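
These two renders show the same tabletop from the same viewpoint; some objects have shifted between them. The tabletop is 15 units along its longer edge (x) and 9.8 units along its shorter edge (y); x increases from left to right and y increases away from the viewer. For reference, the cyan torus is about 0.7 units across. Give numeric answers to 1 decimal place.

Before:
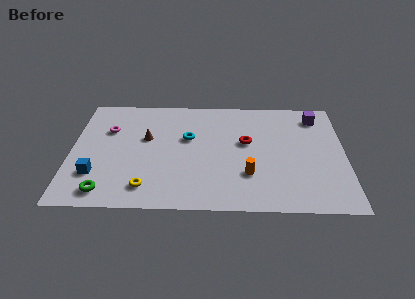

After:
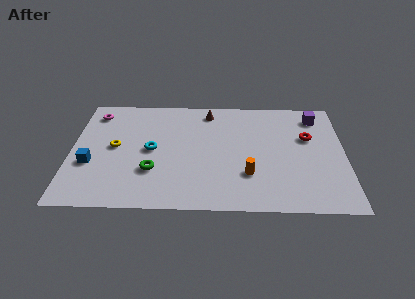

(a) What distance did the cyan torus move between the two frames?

2.3

The cyan torus was near (6.4, 6.0) before and (4.4, 4.9) after, so it travelled √(2.0² + 1.1²) ≈ 2.3 units.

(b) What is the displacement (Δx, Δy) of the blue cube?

(-0.3, 0.9)

The blue cube started near (1.4, 2.7) and ended near (1.1, 3.6).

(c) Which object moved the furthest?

the brown cone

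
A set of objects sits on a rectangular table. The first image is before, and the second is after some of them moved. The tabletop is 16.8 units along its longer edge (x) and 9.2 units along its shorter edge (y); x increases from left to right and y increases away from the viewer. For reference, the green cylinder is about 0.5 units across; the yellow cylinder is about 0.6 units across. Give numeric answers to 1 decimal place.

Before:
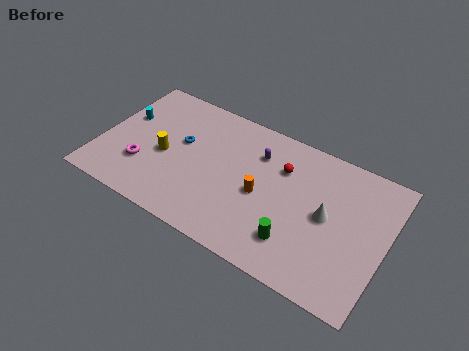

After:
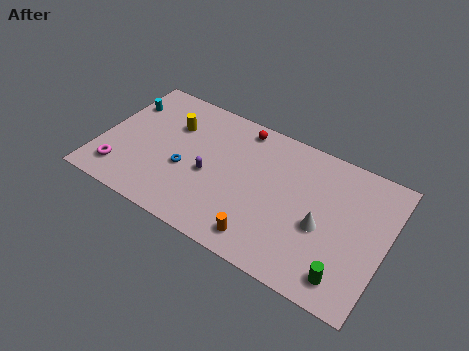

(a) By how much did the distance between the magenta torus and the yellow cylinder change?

+3.5

The distance was about 1.7 in the first image and 5.2 in the second, so they moved 3.5 units further apart.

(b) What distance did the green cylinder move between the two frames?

3.1

The green cylinder moved from about (11.9, 2.2) to (14.9, 1.5), a distance of √(3.0² + 0.7²) ≈ 3.1.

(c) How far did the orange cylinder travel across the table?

2.8

The orange cylinder was near (9.6, 4.2) before and (10.1, 1.4) after, so it travelled √(0.5² + 2.8²) ≈ 2.8 units.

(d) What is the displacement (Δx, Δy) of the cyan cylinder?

(-0.2, 1.0)

From the two frames, the cyan cylinder sits at roughly (1.1, 5.7) before and (0.9, 6.7) after.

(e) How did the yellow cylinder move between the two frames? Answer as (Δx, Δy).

(0.1, 2.3)

The yellow cylinder was at about (3.8, 4.1) and moved to about (3.9, 6.4).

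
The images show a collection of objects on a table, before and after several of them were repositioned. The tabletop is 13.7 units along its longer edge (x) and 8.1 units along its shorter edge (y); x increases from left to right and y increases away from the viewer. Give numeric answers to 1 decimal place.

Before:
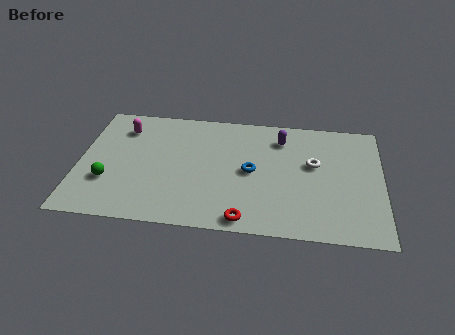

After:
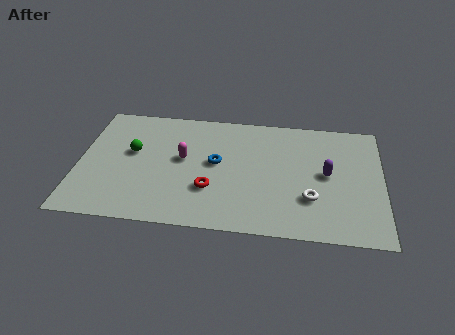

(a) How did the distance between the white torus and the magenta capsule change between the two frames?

-2.7

The distance was about 8.8 in the first image and 6.1 in the second, so they moved 2.7 units closer together.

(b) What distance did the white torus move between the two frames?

2.3

The white torus moved from about (10.6, 4.8) to (10.5, 2.5), a distance of √(0.1² + 2.3²) ≈ 2.3.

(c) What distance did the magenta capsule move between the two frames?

3.3

The magenta capsule was near (1.9, 6.3) before and (4.7, 4.5) after, so it travelled √(2.8² + 1.8²) ≈ 3.3 units.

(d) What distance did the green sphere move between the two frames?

2.3

The green sphere moved from about (1.4, 2.6) to (2.4, 4.7), a distance of √(1.0² + 2.1²) ≈ 2.3.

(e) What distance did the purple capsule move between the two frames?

3.0

The purple capsule moved from about (9.1, 6.4) to (11.2, 4.2), a distance of √(2.1² + 2.2²) ≈ 3.0.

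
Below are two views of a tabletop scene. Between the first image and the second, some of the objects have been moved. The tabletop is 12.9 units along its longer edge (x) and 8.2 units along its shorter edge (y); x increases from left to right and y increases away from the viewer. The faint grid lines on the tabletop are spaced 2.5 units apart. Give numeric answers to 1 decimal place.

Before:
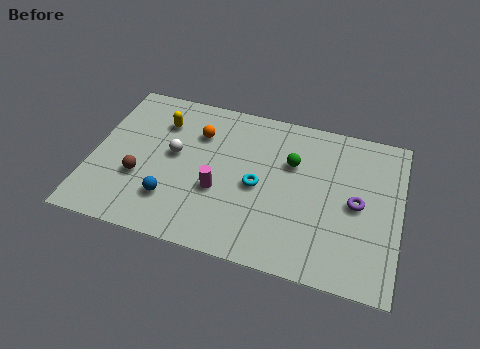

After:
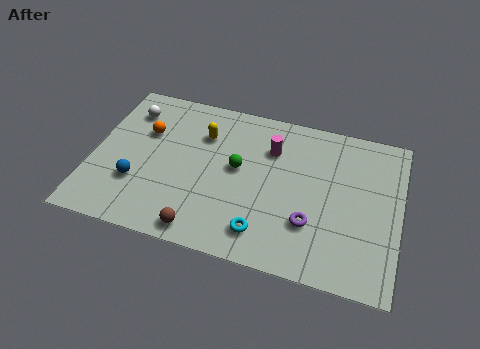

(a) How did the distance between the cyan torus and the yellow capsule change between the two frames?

+0.4

Before: roughly 4.9 units apart; after: 5.3. That's 0.4 units further apart.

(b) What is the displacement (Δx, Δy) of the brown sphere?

(2.8, -2.0)

The brown sphere started near (2.1, 2.9) and ended near (4.9, 0.9).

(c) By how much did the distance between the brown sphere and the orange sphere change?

+1.6

Before: roughly 3.7 units apart; after: 5.3. That's 1.6 units further apart.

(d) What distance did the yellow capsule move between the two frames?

1.8

The yellow capsule was near (2.7, 6.1) before and (4.5, 5.9) after, so it travelled √(1.8² + 0.2²) ≈ 1.8 units.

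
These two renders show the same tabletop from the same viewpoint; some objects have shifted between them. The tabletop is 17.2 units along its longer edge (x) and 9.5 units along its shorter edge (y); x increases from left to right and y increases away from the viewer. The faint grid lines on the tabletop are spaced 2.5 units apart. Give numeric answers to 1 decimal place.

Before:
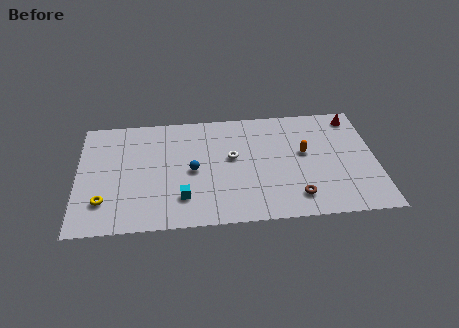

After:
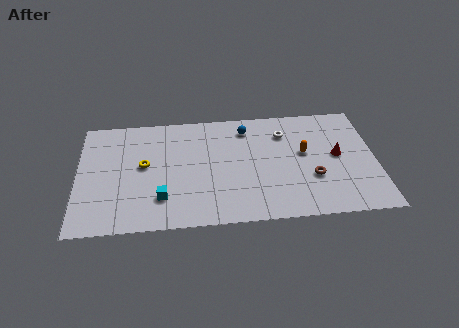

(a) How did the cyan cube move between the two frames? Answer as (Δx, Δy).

(-1.2, 0.1)

The cyan cube started near (6.0, 2.3) and ended near (4.8, 2.4).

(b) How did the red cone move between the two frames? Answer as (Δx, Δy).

(-1.1, -3.2)

The red cone was at about (16.1, 8.2) and moved to about (15.0, 5.0).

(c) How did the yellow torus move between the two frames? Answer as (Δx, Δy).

(2.3, 2.8)

The yellow torus started near (1.5, 2.4) and ended near (3.8, 5.2).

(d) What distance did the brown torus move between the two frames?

1.8

From (12.5, 1.8) to (13.5, 3.3), the brown torus covered √(1.0² + 1.5²) ≈ 1.8 units.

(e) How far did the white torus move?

3.6

The white torus moved from about (8.9, 5.4) to (12.0, 7.2), a distance of √(3.1² + 1.8²) ≈ 3.6.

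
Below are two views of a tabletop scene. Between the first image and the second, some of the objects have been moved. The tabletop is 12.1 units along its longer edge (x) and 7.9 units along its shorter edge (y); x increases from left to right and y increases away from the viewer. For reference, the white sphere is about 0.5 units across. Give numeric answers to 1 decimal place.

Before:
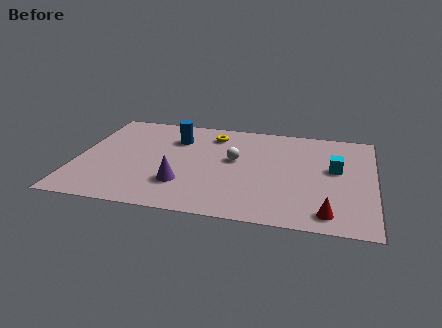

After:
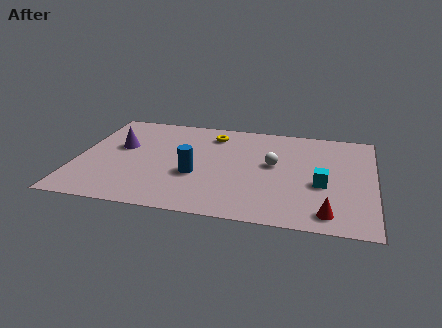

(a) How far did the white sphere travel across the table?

1.6

The white sphere moved from about (6.4, 4.5) to (8.0, 4.4), a distance of √(1.6² + 0.1²) ≈ 1.6.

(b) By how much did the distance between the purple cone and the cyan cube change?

+1.9

The distance was about 6.5 in the first image and 8.4 in the second, so they moved 1.9 units further apart.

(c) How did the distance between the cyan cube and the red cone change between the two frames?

-1.3

The distance was about 3.4 in the first image and 2.1 in the second, so they moved 1.3 units closer together.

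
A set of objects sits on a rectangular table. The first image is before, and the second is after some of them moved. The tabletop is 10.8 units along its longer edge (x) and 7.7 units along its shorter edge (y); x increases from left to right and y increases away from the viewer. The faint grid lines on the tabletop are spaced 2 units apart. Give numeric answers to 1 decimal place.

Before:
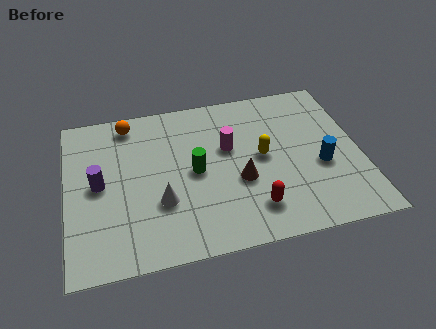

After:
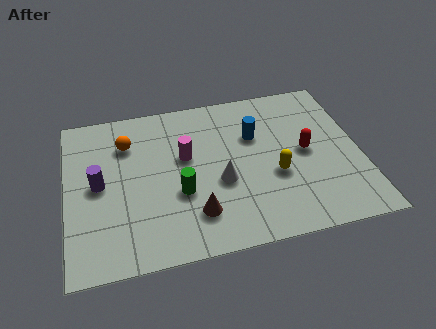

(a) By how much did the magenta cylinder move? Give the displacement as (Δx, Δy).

(-1.6, -0.1)

The magenta cylinder was at about (6.0, 4.7) and moved to about (4.4, 4.6).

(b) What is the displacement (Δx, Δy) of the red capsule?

(2.1, 2.3)

The red capsule was at about (6.7, 1.6) and moved to about (8.8, 3.9).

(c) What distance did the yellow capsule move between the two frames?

1.1

The yellow capsule moved from about (7.2, 4.0) to (7.6, 3.0), a distance of √(0.4² + 1.0²) ≈ 1.1.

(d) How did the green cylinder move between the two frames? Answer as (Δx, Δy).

(-0.6, -0.9)

The green cylinder was at about (4.7, 3.8) and moved to about (4.1, 2.9).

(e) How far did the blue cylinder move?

3.0

From (9.3, 3.1) to (7.0, 5.1), the blue cylinder covered √(2.3² + 2.0²) ≈ 3.0 units.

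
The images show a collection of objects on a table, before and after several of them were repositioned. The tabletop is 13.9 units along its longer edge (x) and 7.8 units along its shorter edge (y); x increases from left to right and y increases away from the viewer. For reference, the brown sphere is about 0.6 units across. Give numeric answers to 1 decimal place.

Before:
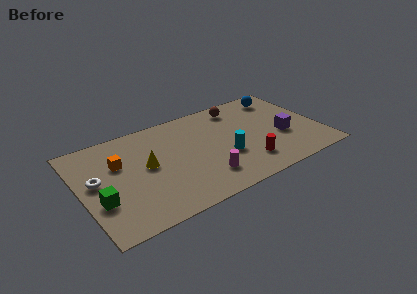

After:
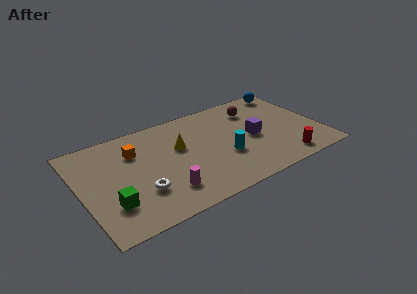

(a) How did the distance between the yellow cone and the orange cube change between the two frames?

+0.9

Before: roughly 1.7 units apart; after: 2.6. That's 0.9 units further apart.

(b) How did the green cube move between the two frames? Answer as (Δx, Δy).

(0.6, -0.5)

The green cube was at about (0.9, 2.7) and moved to about (1.5, 2.2).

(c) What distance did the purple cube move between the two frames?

1.8

From (11.7, 3.1) to (10.0, 3.7), the purple cube covered √(1.7² + 0.6²) ≈ 1.8 units.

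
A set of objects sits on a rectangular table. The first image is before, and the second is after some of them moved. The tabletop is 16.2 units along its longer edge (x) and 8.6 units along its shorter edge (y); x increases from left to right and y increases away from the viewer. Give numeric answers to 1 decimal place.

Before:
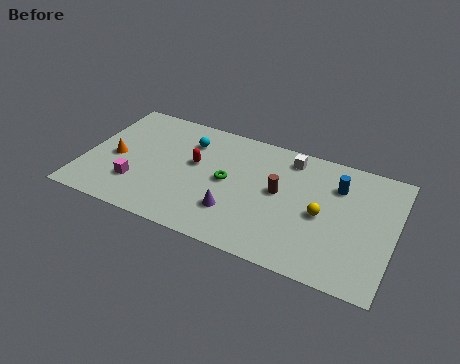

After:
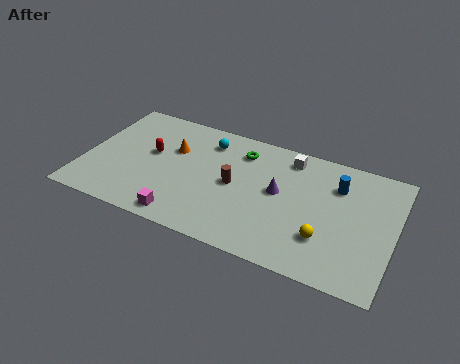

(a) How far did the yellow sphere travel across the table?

1.5

The yellow sphere moved from about (12.5, 4.0) to (12.8, 2.5), a distance of √(0.3² + 1.5²) ≈ 1.5.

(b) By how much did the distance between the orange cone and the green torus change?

-2.2

Before: roughly 5.9 units apart; after: 3.7. That's 2.2 units closer together.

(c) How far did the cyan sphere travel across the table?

1.1

The cyan sphere was near (5.2, 6.5) before and (6.2, 6.9) after, so it travelled √(1.0² + 0.4²) ≈ 1.1 units.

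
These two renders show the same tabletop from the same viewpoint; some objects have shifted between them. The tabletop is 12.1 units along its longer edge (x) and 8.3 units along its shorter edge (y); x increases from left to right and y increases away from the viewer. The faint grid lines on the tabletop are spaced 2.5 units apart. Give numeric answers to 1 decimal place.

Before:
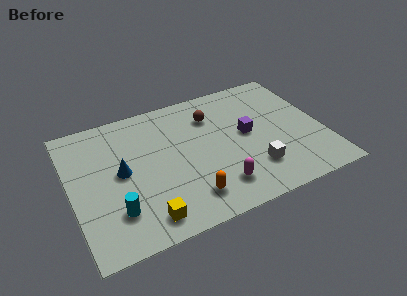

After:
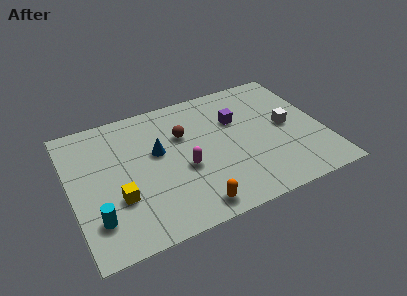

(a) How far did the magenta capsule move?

2.2

The magenta capsule moved from about (6.7, 1.7) to (5.3, 3.4), a distance of √(1.4² + 1.7²) ≈ 2.2.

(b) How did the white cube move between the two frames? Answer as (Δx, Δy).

(1.9, 2.1)

The white cube started near (8.5, 2.1) and ended near (10.4, 4.2).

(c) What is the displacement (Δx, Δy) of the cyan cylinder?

(-0.9, -0.1)

From the two frames, the cyan cylinder sits at roughly (1.9, 2.1) before and (1.0, 2.0) after.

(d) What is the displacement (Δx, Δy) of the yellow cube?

(-1.1, 1.6)

The yellow cube was at about (3.2, 1.2) and moved to about (2.1, 2.8).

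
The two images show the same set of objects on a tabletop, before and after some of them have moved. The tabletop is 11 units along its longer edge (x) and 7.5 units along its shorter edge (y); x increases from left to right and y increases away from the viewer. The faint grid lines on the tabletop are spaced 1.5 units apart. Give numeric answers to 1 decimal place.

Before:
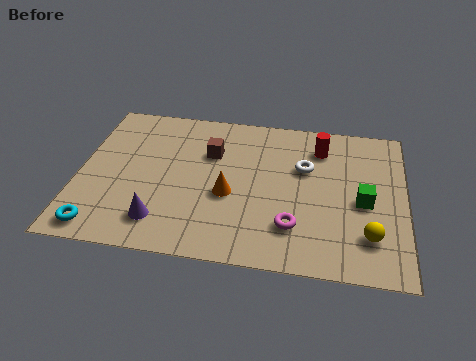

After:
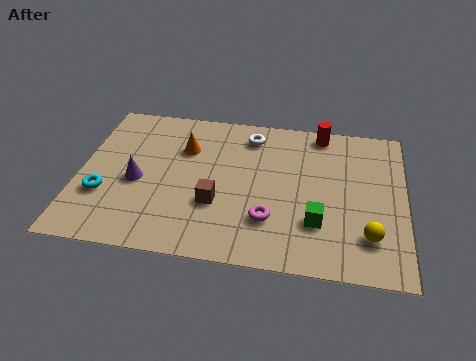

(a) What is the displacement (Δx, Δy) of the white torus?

(-1.9, 1.4)

From the two frames, the white torus sits at roughly (7.6, 4.8) before and (5.7, 6.2) after.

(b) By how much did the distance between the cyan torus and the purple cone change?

-0.7

They were about 2.1 units apart before and 1.4 after — 0.7 units closer together.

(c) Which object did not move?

the yellow sphere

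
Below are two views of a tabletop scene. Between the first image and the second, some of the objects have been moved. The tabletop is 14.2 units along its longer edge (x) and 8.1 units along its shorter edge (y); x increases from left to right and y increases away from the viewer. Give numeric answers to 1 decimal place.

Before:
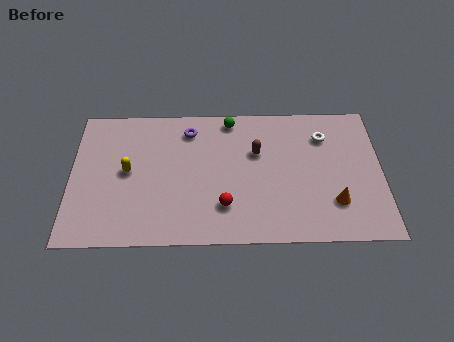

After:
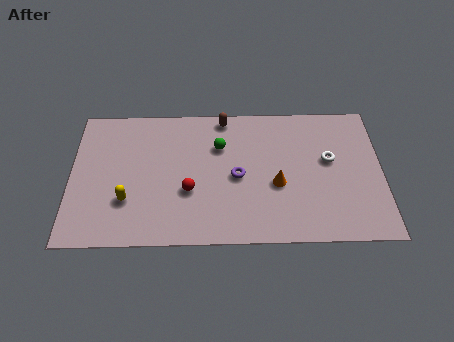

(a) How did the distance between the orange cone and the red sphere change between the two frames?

-1.0

They were about 5.0 units apart before and 4.0 after — 1.0 units closer together.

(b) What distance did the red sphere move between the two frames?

1.8

From (7.0, 2.1) to (5.4, 3.0), the red sphere covered √(1.6² + 0.9²) ≈ 1.8 units.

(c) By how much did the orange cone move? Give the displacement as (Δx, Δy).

(-2.6, 1.1)

From the two frames, the orange cone sits at roughly (12.0, 2.2) before and (9.4, 3.3) after.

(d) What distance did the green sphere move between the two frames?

1.7

The green sphere was near (7.3, 7.2) before and (6.8, 5.6) after, so it travelled √(0.5² + 1.6²) ≈ 1.7 units.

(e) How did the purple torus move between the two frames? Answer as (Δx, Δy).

(2.2, -2.8)

The purple torus was at about (5.4, 6.6) and moved to about (7.6, 3.8).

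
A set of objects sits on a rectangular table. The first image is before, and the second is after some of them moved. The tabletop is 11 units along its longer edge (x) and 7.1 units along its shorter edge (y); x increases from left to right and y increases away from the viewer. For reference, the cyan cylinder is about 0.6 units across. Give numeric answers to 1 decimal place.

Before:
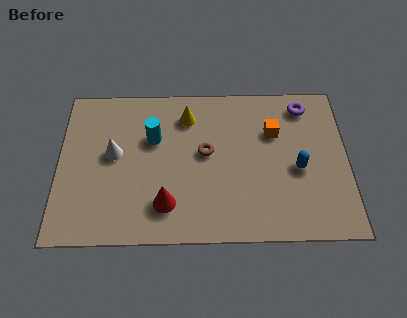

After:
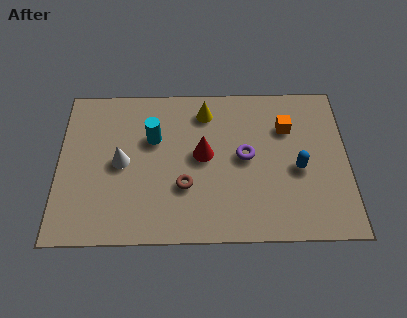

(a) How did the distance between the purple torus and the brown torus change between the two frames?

-1.7

Before: roughly 4.3 units apart; after: 2.6. That's 1.7 units closer together.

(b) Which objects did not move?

the cyan cylinder and the blue capsule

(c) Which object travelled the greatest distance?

the purple torus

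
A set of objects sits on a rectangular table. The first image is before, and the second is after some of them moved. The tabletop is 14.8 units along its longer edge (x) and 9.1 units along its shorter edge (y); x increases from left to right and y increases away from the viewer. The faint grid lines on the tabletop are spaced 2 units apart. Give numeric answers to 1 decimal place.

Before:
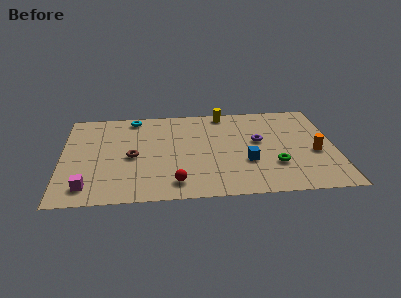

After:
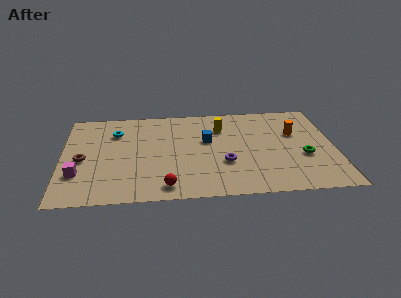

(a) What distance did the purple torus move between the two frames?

2.8

The purple torus was near (10.7, 5.2) before and (8.8, 3.2) after, so it travelled √(1.9² + 2.0²) ≈ 2.8 units.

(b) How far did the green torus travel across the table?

1.7

The green torus moved from about (11.5, 2.8) to (13.1, 3.5), a distance of √(1.6² + 0.7²) ≈ 1.7.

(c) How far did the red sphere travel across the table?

0.6

From (6.1, 1.5) to (5.6, 1.2), the red sphere covered √(0.5² + 0.3²) ≈ 0.6 units.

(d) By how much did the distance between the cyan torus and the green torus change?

+1.4

The distance was about 9.3 in the first image and 10.7 in the second, so they moved 1.4 units further apart.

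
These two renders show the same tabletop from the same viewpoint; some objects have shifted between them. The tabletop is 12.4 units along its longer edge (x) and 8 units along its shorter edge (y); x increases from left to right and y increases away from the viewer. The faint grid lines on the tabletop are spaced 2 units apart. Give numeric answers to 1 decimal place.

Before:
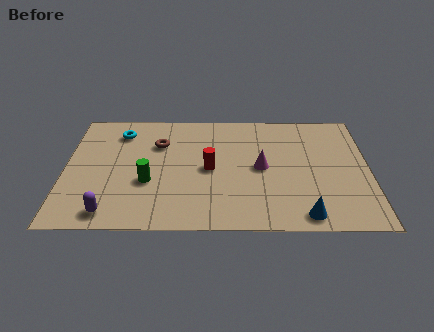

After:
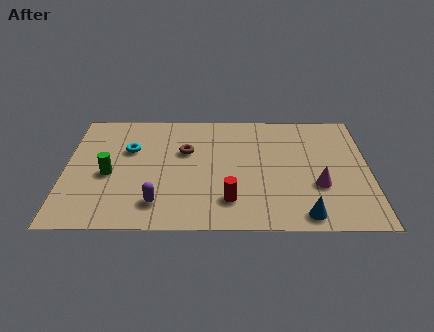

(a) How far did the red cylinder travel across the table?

2.2

The red cylinder was near (5.9, 3.9) before and (6.7, 1.8) after, so it travelled √(0.8² + 2.1²) ≈ 2.2 units.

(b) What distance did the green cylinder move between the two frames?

1.7

The green cylinder was near (3.4, 3.0) before and (1.8, 3.5) after, so it travelled √(1.6² + 0.5²) ≈ 1.7 units.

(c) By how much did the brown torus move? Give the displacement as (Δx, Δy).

(1.1, -0.5)

The brown torus was at about (3.8, 5.6) and moved to about (4.9, 5.1).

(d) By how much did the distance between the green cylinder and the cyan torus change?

-1.7

Before: roughly 3.6 units apart; after: 1.9. That's 1.7 units closer together.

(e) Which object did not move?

the blue cone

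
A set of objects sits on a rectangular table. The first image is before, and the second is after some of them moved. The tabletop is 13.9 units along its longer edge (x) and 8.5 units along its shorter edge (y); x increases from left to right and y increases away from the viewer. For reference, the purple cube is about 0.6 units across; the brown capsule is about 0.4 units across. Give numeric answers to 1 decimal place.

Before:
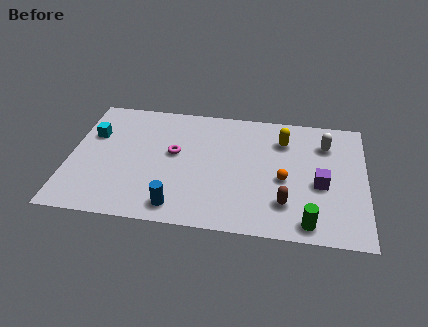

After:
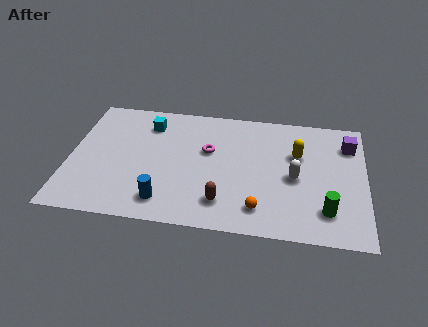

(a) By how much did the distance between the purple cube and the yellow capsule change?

-0.7

They were about 3.3 units apart before and 2.6 after — 0.7 units closer together.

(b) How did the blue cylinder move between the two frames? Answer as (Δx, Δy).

(-0.6, 0.3)

From the two frames, the blue cylinder sits at roughly (5.2, 1.2) before and (4.6, 1.5) after.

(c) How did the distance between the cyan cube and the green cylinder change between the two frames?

-1.5

The distance was about 11.3 in the first image and 9.8 in the second, so they moved 1.5 units closer together.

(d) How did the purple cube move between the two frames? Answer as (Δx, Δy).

(1.3, 2.9)

The purple cube was at about (11.8, 3.6) and moved to about (13.1, 6.5).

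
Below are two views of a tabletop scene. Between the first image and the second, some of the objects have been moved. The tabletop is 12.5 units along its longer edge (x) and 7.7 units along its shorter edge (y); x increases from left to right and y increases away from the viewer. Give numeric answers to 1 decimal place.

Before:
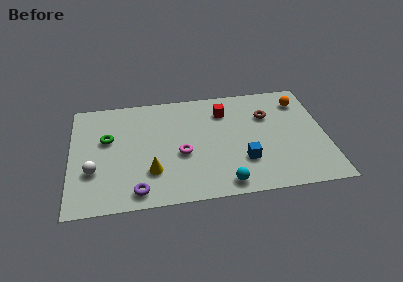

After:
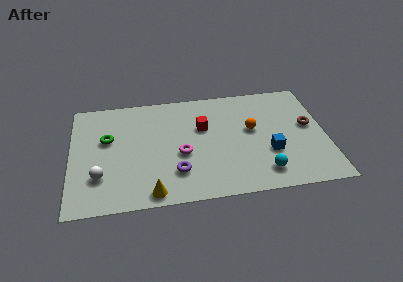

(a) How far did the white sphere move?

0.5

The white sphere moved from about (1.1, 2.6) to (1.4, 2.2), a distance of √(0.3² + 0.4²) ≈ 0.5.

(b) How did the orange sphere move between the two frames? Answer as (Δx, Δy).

(-2.5, -1.7)

From the two frames, the orange sphere sits at roughly (11.4, 6.1) before and (8.9, 4.4) after.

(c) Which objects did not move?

the magenta torus and the green torus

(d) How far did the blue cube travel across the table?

1.4

From (8.4, 2.3) to (9.7, 2.7), the blue cube covered √(1.3² + 0.4²) ≈ 1.4 units.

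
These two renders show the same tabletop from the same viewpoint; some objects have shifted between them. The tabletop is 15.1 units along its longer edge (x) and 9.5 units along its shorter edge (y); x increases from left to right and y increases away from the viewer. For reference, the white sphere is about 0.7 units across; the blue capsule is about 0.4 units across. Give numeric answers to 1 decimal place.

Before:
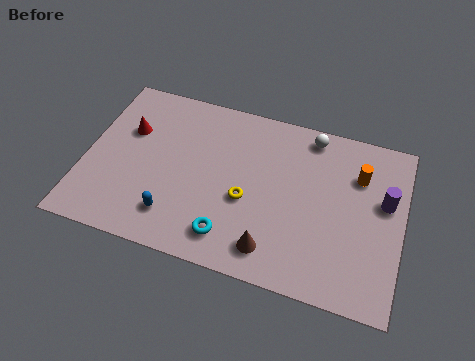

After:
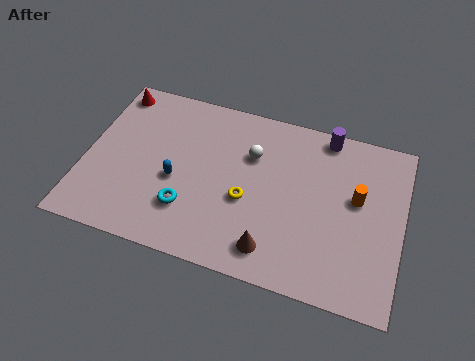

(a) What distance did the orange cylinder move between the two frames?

1.3

The orange cylinder was near (12.9, 6.8) before and (12.9, 5.5) after, so it travelled √(0.0² + 1.3²) ≈ 1.3 units.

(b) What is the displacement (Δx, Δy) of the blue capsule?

(-0.1, 2.0)

From the two frames, the blue capsule sits at roughly (4.5, 2.0) before and (4.4, 4.0) after.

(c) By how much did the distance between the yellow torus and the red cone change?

+1.9

The distance was about 6.3 in the first image and 8.2 in the second, so they moved 1.9 units further apart.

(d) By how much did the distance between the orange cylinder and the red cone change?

+1.3

The distance was about 11.0 in the first image and 12.3 in the second, so they moved 1.3 units further apart.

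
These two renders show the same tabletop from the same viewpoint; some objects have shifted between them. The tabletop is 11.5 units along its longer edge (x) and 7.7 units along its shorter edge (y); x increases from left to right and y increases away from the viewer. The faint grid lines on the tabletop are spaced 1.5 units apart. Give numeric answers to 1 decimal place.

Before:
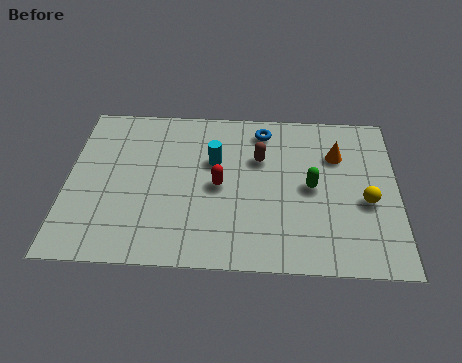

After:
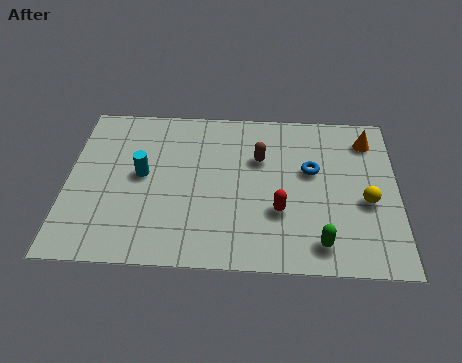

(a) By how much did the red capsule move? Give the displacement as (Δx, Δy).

(2.1, -1.1)

The red capsule was at about (5.3, 3.7) and moved to about (7.4, 2.6).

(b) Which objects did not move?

the yellow sphere and the brown capsule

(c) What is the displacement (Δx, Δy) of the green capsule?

(0.3, -2.6)

The green capsule started near (8.5, 3.8) and ended near (8.8, 1.2).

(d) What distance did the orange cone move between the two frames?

1.4

From (9.4, 5.4) to (10.5, 6.2), the orange cone covered √(1.1² + 0.8²) ≈ 1.4 units.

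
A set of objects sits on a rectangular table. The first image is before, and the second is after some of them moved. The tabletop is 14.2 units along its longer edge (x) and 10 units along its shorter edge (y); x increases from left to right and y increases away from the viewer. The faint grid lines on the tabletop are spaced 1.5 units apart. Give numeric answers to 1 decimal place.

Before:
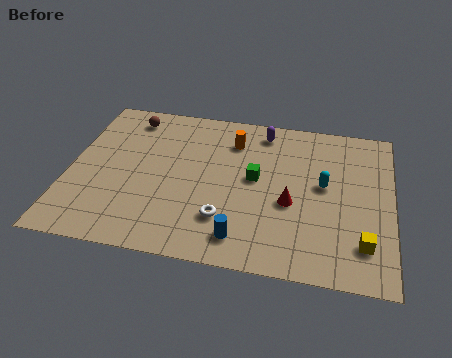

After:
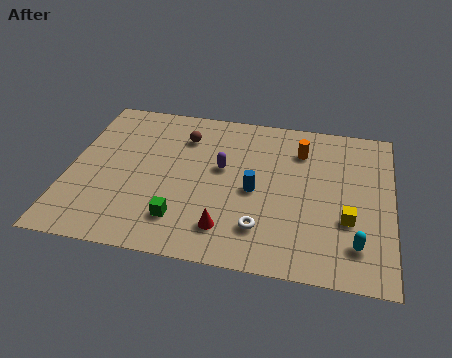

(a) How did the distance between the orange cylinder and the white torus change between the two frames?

+0.4

They were about 5.1 units apart before and 5.5 after — 0.4 units further apart.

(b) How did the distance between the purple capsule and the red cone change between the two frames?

-0.9

Before: roughly 4.7 units apart; after: 3.8. That's 0.9 units closer together.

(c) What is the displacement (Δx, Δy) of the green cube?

(-3.1, -3.2)

From the two frames, the green cube sits at roughly (8.2, 5.4) before and (5.1, 2.2) after.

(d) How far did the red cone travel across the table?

3.4

The red cone moved from about (9.8, 4.1) to (7.1, 2.0), a distance of √(2.7² + 2.1²) ≈ 3.4.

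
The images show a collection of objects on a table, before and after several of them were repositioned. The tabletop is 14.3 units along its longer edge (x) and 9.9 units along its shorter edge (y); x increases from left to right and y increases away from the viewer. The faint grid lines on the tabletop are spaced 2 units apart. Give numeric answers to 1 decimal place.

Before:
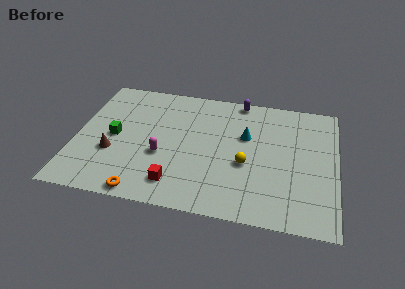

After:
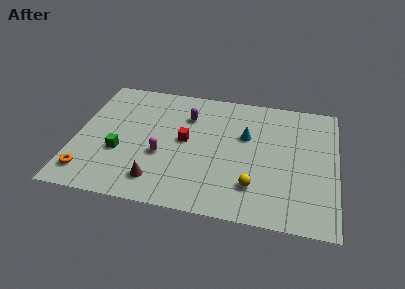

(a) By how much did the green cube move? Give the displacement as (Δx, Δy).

(0.4, -1.2)

The green cube started near (2.1, 4.8) and ended near (2.5, 3.6).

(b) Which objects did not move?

the cyan cone and the magenta capsule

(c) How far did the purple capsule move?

3.4

From (8.8, 9.1) to (6.0, 7.2), the purple capsule covered √(2.8² + 1.9²) ≈ 3.4 units.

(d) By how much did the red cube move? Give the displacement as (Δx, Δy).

(0.3, 3.4)

From the two frames, the red cube sits at roughly (5.7, 1.8) before and (6.0, 5.2) after.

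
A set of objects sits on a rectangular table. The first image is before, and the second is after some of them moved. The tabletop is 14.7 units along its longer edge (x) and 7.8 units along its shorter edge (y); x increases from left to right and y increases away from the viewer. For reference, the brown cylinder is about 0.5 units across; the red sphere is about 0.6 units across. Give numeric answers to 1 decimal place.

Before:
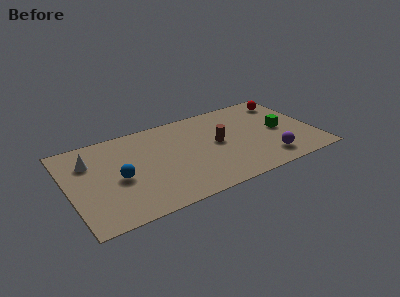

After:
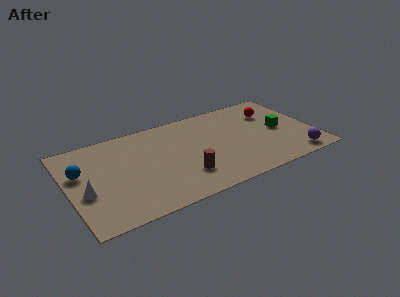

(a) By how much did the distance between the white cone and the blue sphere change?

-0.8

They were about 2.6 units apart before and 1.8 after — 0.8 units closer together.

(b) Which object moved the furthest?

the brown cylinder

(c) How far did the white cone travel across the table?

2.5

The white cone moved from about (1.4, 5.6) to (0.9, 3.1), a distance of √(0.5² + 2.5²) ≈ 2.5.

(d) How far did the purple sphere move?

1.7

The purple sphere was near (11.6, 1.5) before and (13.2, 1.0) after, so it travelled √(1.6² + 0.5²) ≈ 1.7 units.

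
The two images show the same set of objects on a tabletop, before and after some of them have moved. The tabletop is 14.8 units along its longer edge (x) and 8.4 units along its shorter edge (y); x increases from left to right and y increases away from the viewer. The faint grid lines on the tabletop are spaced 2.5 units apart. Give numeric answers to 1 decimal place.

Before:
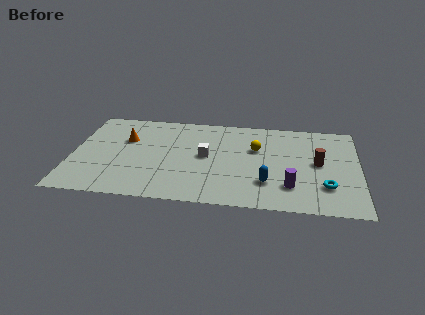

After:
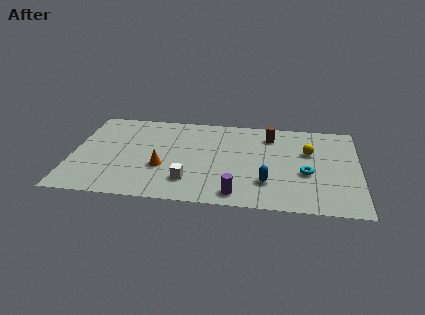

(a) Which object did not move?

the blue capsule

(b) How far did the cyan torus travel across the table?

1.5

The cyan torus moved from about (13.1, 2.3) to (12.1, 3.4), a distance of √(1.0² + 1.1²) ≈ 1.5.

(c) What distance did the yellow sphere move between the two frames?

2.7

The yellow sphere was near (9.5, 5.4) before and (12.2, 5.4) after, so it travelled √(2.7² + 0.0²) ≈ 2.7 units.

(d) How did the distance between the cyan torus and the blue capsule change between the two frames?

-0.7

They were about 3.0 units apart before and 2.3 after — 0.7 units closer together.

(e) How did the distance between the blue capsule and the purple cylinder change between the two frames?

+0.7

Before: roughly 1.2 units apart; after: 1.9. That's 0.7 units further apart.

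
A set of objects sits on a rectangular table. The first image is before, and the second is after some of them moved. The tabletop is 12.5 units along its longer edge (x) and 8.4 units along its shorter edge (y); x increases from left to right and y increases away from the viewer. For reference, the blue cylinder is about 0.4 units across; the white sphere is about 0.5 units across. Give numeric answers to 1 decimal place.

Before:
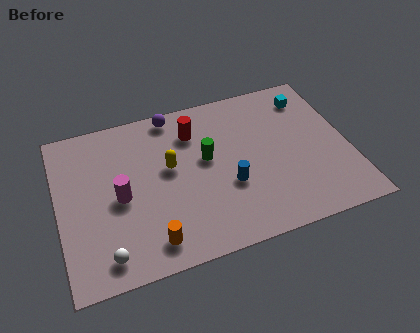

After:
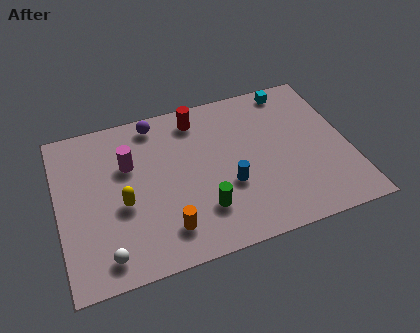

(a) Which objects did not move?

the white sphere and the blue cylinder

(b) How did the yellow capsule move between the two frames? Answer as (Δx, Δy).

(-2.1, -1.3)

The yellow capsule was at about (4.8, 4.8) and moved to about (2.7, 3.5).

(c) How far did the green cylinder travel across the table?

2.6

From (6.4, 4.8) to (6.0, 2.2), the green cylinder covered √(0.4² + 2.6²) ≈ 2.6 units.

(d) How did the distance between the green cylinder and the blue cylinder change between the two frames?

-0.4

Before: roughly 1.9 units apart; after: 1.5. That's 0.4 units closer together.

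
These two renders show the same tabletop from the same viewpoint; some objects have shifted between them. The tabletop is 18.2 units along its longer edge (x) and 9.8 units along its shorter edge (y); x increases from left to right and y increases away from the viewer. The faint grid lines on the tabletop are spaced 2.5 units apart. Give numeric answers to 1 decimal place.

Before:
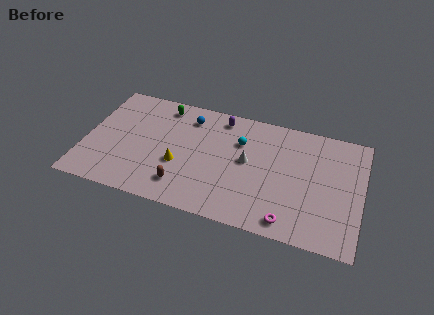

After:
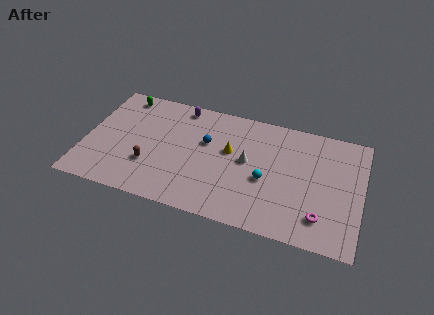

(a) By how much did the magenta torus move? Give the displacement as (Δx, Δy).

(2.0, 0.9)

The magenta torus started near (13.7, 1.2) and ended near (15.7, 2.1).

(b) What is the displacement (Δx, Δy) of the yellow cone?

(3.2, 2.1)

The yellow cone was at about (6.3, 3.7) and moved to about (9.5, 5.8).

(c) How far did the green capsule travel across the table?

2.7

The green capsule moved from about (4.8, 8.4) to (2.1, 8.6), a distance of √(2.7² + 0.2²) ≈ 2.7.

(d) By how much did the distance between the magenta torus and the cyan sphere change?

-2.5

They were about 6.7 units apart before and 4.2 after — 2.5 units closer together.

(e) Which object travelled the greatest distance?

the yellow cone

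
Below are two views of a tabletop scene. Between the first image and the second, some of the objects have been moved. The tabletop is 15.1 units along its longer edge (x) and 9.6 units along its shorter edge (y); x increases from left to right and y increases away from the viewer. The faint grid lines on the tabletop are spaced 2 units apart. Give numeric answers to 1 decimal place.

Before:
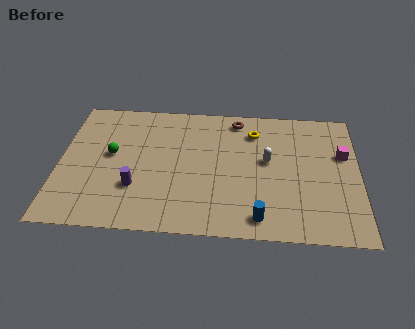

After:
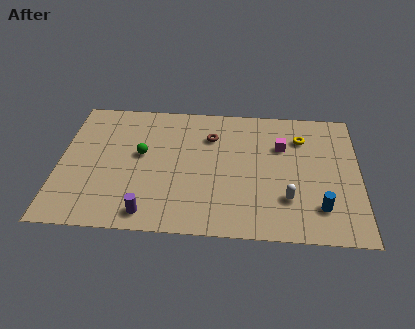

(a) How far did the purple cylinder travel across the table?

1.9

From (3.9, 3.0) to (4.6, 1.2), the purple cylinder covered √(0.7² + 1.8²) ≈ 1.9 units.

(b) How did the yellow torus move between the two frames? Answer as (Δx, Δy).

(2.4, -0.3)

The yellow torus started near (9.8, 7.5) and ended near (12.2, 7.2).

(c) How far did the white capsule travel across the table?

2.9

The white capsule moved from about (10.5, 5.4) to (11.5, 2.7), a distance of √(1.0² + 2.7²) ≈ 2.9.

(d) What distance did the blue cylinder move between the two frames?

3.1

The blue cylinder was near (10.1, 1.3) before and (13.1, 2.2) after, so it travelled √(3.0² + 0.9²) ≈ 3.1 units.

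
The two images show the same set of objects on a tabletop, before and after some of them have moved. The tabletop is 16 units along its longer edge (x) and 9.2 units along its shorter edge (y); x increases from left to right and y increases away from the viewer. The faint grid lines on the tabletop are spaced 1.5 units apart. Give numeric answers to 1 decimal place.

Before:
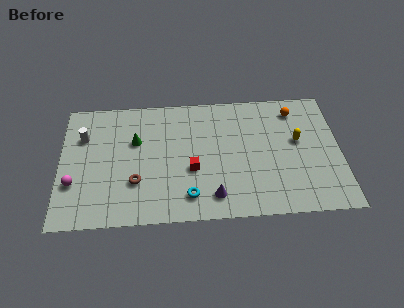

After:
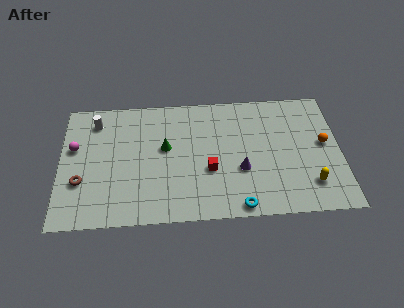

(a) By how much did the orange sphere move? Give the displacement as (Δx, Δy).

(1.6, -2.6)

The orange sphere was at about (13.5, 7.6) and moved to about (15.1, 5.0).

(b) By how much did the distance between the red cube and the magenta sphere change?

+1.3

Before: roughly 6.7 units apart; after: 8.0. That's 1.3 units further apart.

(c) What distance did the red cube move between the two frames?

1.0

From (7.5, 3.6) to (8.5, 3.5), the red cube covered √(1.0² + 0.1²) ≈ 1.0 units.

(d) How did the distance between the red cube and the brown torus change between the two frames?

+4.0

Before: roughly 3.3 units apart; after: 7.3. That's 4.0 units further apart.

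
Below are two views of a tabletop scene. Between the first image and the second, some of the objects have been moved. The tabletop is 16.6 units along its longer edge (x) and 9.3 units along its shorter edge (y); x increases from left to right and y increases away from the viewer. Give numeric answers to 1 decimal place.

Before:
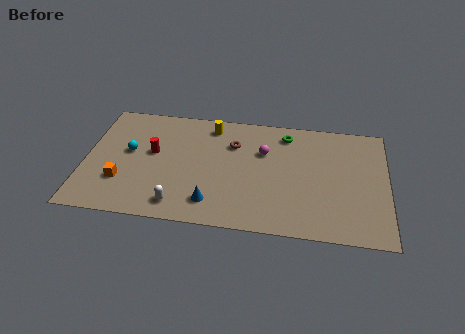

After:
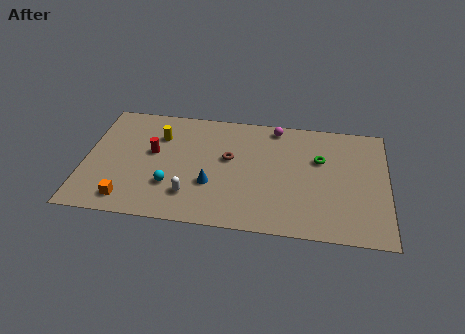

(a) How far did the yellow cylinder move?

3.0

The yellow cylinder moved from about (6.8, 7.9) to (4.0, 6.7), a distance of √(2.8² + 1.2²) ≈ 3.0.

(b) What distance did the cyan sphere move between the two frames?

3.4

The cyan sphere moved from about (2.4, 5.2) to (4.8, 2.8), a distance of √(2.4² + 2.4²) ≈ 3.4.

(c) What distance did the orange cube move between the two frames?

1.5

From (2.1, 2.8) to (2.5, 1.4), the orange cube covered √(0.4² + 1.4²) ≈ 1.5 units.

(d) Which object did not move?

the red cylinder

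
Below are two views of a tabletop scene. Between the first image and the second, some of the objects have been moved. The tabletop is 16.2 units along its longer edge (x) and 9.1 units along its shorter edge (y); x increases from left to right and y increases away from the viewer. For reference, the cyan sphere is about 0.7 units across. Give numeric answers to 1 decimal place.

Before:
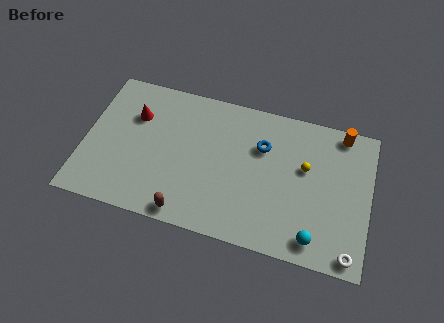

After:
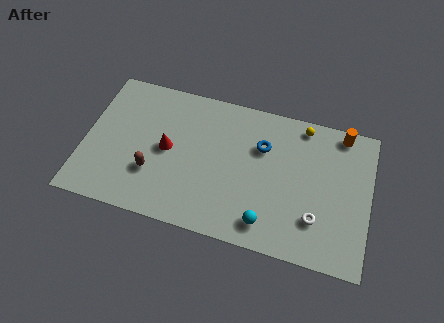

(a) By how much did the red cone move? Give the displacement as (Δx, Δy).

(2.0, -1.7)

The red cone started near (2.7, 6.3) and ended near (4.7, 4.6).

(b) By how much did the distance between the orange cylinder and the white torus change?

-1.6

The distance was about 7.4 in the first image and 5.8 in the second, so they moved 1.6 units closer together.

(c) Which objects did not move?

the blue torus and the orange cylinder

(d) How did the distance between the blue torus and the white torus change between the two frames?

-2.5

The distance was about 7.5 in the first image and 5.0 in the second, so they moved 2.5 units closer together.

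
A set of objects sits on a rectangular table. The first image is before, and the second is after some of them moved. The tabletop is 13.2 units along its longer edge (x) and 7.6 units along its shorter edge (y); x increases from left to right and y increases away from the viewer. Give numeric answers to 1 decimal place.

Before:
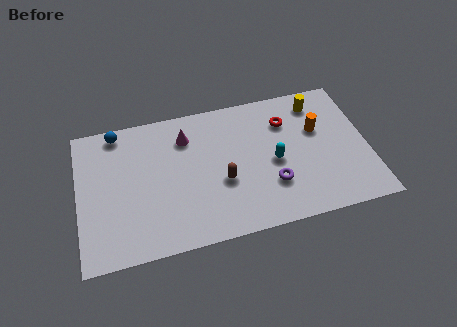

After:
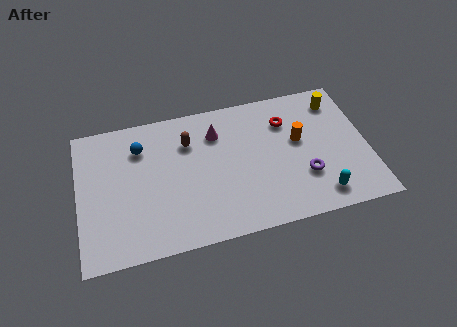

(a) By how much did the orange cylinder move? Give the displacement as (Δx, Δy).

(-0.9, -0.4)

From the two frames, the orange cylinder sits at roughly (11.0, 4.8) before and (10.1, 4.4) after.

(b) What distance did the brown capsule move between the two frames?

2.9

The brown capsule was near (6.5, 3.0) before and (5.1, 5.5) after, so it travelled √(1.4² + 2.5²) ≈ 2.9 units.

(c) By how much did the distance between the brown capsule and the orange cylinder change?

+0.3

They were about 4.8 units apart before and 5.1 after — 0.3 units further apart.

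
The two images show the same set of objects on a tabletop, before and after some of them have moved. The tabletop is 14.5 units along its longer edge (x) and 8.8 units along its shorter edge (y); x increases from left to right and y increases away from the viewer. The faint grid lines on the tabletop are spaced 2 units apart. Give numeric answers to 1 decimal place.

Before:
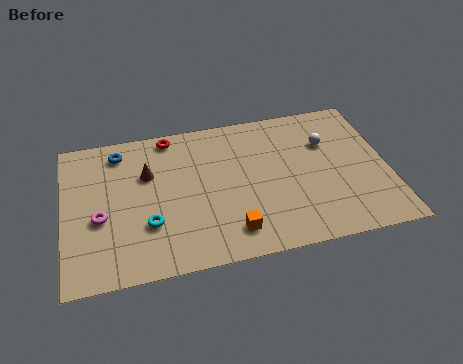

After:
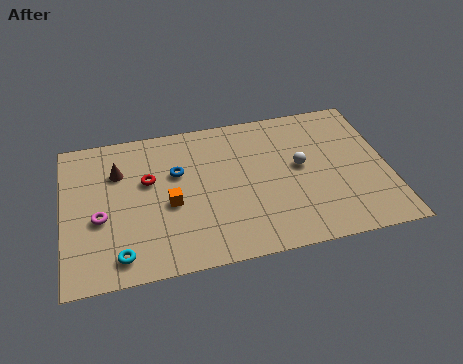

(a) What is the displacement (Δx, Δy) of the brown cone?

(-1.3, 0.4)

The brown cone started near (3.8, 5.8) and ended near (2.5, 6.2).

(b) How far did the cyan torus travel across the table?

2.0

The cyan torus was near (3.7, 2.8) before and (2.4, 1.3) after, so it travelled √(1.3² + 1.5²) ≈ 2.0 units.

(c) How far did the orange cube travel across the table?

3.4

The orange cube was near (7.3, 1.6) before and (4.7, 3.8) after, so it travelled √(2.6² + 2.2²) ≈ 3.4 units.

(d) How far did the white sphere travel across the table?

1.8

The white sphere was near (11.9, 6.0) before and (10.6, 4.8) after, so it travelled √(1.3² + 1.2²) ≈ 1.8 units.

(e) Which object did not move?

the magenta torus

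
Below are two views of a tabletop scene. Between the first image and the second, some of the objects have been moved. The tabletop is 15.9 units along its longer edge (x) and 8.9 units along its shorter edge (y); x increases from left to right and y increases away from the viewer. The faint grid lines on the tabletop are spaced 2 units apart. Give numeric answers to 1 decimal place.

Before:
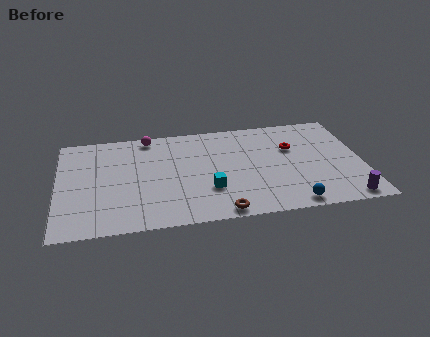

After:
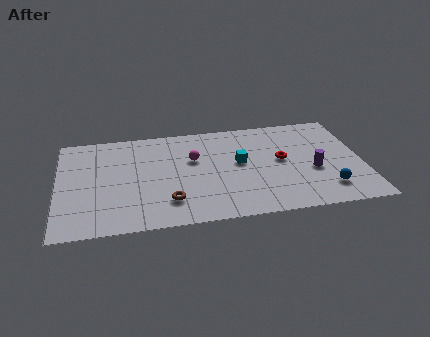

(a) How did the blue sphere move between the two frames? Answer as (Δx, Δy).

(1.9, 1.0)

The blue sphere started near (12.0, 0.9) and ended near (13.9, 1.9).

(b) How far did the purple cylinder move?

3.1

From (14.8, 0.9) to (13.3, 3.6), the purple cylinder covered √(1.5² + 2.7²) ≈ 3.1 units.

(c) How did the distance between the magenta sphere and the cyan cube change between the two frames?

-3.5

Before: roughly 6.0 units apart; after: 2.5. That's 3.5 units closer together.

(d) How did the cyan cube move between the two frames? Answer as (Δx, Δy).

(1.7, 2.1)

The cyan cube started near (7.8, 2.8) and ended near (9.5, 4.9).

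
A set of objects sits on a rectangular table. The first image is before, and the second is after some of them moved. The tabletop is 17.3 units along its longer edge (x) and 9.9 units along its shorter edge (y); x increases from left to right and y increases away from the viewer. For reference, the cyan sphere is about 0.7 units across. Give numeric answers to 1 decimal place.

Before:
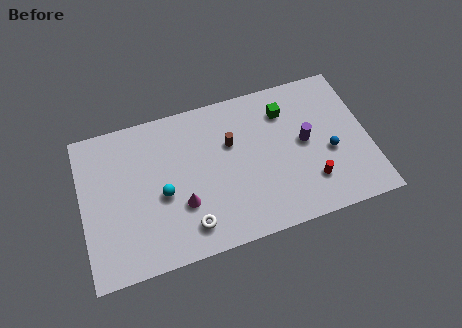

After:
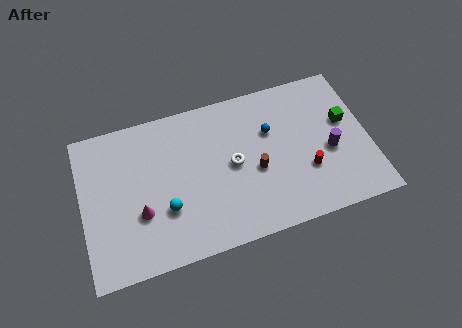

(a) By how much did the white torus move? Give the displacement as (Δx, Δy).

(2.9, 3.2)

The white torus was at about (6.2, 1.8) and moved to about (9.1, 5.0).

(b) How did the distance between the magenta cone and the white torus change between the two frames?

+4.4

Before: roughly 1.5 units apart; after: 5.9. That's 4.4 units further apart.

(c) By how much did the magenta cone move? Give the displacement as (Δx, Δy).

(-2.5, 0.2)

From the two frames, the magenta cone sits at roughly (5.9, 3.3) before and (3.4, 3.5) after.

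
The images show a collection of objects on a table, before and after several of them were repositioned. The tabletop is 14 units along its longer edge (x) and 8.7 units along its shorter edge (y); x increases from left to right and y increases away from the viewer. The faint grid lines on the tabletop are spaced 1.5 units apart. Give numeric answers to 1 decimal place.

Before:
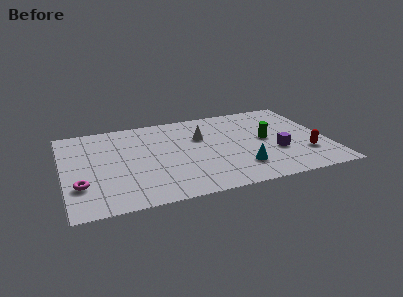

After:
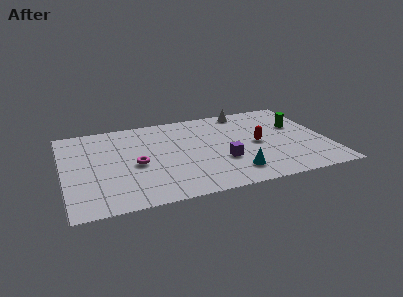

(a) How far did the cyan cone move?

0.6

The cyan cone was near (9.2, 2.1) before and (8.8, 1.7) after, so it travelled √(0.4² + 0.4²) ≈ 0.6 units.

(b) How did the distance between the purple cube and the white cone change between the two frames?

+0.5

The distance was about 4.6 in the first image and 5.1 in the second, so they moved 0.5 units further apart.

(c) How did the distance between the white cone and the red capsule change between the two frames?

-2.6

Before: roughly 6.2 units apart; after: 3.6. That's 2.6 units closer together.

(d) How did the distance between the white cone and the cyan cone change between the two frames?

+2.2

They were about 4.0 units apart before and 6.2 after — 2.2 units further apart.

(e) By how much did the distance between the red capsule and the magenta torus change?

-5.4

The distance was about 11.9 in the first image and 6.5 in the second, so they moved 5.4 units closer together.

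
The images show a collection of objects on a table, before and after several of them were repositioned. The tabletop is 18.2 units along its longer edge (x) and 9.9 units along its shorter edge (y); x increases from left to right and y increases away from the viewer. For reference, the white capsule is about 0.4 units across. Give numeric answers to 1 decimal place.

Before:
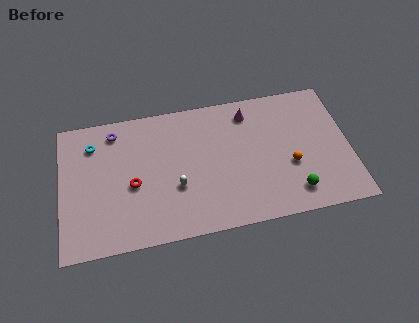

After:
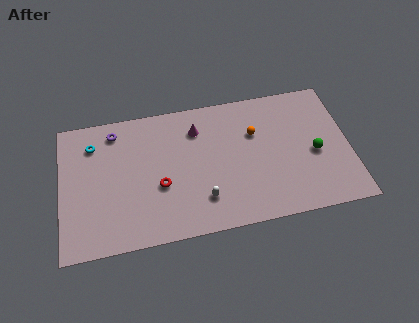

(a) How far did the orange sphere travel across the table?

3.5

The orange sphere moved from about (14.4, 3.8) to (12.3, 6.6), a distance of √(2.1² + 2.8²) ≈ 3.5.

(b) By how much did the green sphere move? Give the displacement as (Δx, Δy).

(1.5, 2.6)

The green sphere started near (14.5, 1.8) and ended near (16.0, 4.4).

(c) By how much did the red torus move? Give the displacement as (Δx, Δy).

(1.7, -0.4)

The red torus started near (4.5, 4.3) and ended near (6.2, 3.9).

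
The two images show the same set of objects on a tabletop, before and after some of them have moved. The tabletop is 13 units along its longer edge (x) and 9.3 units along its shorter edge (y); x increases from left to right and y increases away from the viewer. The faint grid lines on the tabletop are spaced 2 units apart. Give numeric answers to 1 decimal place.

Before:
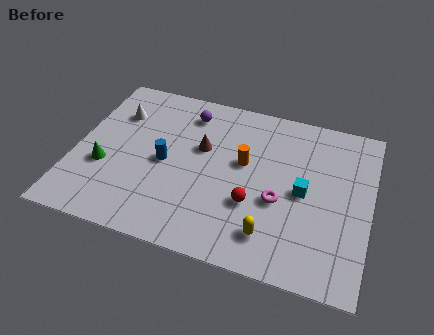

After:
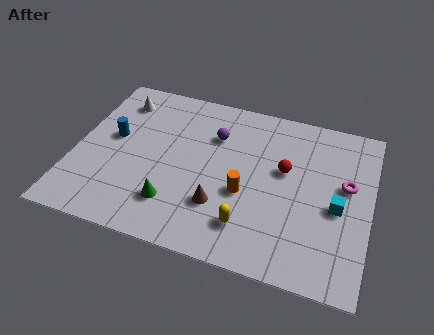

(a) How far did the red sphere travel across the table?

2.6

From (8.0, 3.2) to (9.2, 5.5), the red sphere covered √(1.2² + 2.3²) ≈ 2.6 units.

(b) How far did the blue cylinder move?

2.5

The blue cylinder was near (4.0, 4.4) before and (1.6, 5.2) after, so it travelled √(2.4² + 0.8²) ≈ 2.5 units.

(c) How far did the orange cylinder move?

1.7

The orange cylinder was near (7.4, 5.4) before and (7.6, 3.7) after, so it travelled √(0.2² + 1.7²) ≈ 1.7 units.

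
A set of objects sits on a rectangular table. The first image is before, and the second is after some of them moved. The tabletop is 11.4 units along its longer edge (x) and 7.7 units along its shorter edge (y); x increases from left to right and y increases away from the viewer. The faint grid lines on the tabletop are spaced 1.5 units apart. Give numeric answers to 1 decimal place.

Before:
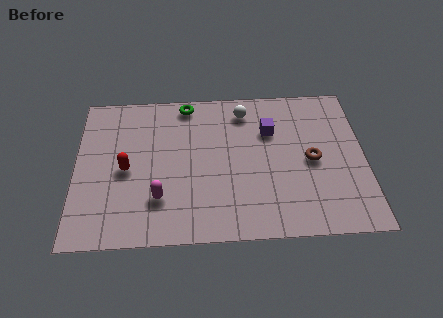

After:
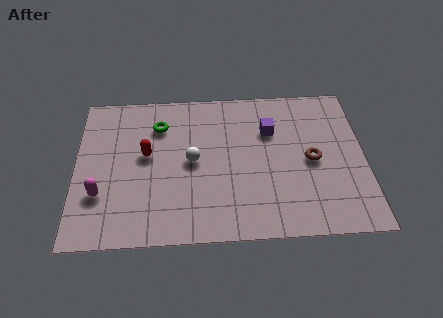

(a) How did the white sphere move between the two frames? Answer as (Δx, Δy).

(-2.1, -2.5)

The white sphere started near (6.7, 6.4) and ended near (4.6, 3.9).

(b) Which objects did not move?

the brown torus and the purple cube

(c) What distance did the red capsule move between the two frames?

1.1

The red capsule moved from about (2.0, 3.6) to (2.8, 4.3), a distance of √(0.8² + 0.7²) ≈ 1.1.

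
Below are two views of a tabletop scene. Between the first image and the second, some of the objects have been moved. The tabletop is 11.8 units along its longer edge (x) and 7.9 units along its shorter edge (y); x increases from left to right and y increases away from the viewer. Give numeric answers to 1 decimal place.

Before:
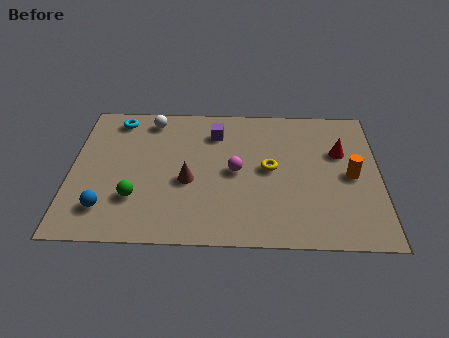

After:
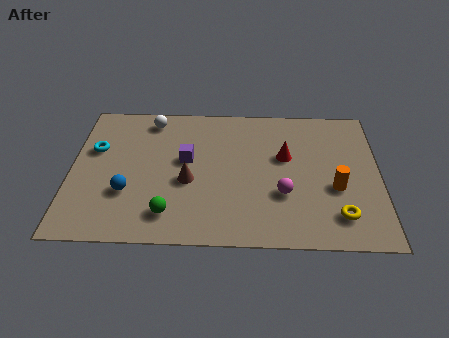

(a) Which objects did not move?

the brown cone and the white sphere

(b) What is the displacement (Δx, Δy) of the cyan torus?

(-0.8, -1.8)

From the two frames, the cyan torus sits at roughly (1.7, 6.8) before and (0.9, 5.0) after.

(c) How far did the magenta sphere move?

2.2

The magenta sphere was near (6.3, 3.9) before and (8.1, 2.7) after, so it travelled √(1.8² + 1.2²) ≈ 2.2 units.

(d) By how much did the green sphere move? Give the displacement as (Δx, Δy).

(1.3, -0.8)

The green sphere was at about (2.5, 2.3) and moved to about (3.8, 1.5).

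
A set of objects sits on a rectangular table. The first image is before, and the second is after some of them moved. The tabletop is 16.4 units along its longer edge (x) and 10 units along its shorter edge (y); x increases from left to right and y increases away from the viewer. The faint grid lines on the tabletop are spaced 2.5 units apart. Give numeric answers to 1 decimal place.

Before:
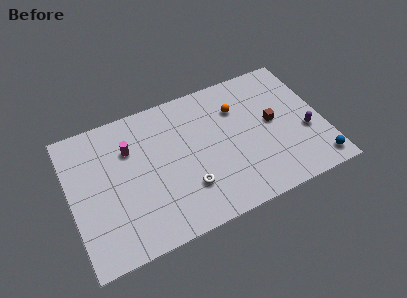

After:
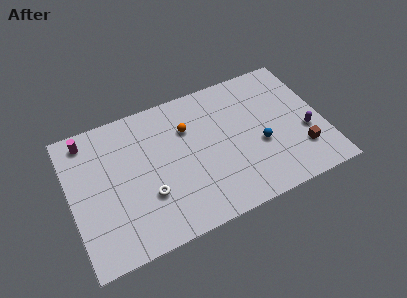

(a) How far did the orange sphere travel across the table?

3.3

The orange sphere moved from about (11.1, 7.2) to (7.8, 7.0), a distance of √(3.3² + 0.2²) ≈ 3.3.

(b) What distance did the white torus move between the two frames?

2.5

From (7.3, 2.8) to (4.8, 3.3), the white torus covered √(2.5² + 0.5²) ≈ 2.5 units.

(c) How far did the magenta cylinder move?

3.1

The magenta cylinder moved from about (4.0, 7.0) to (1.4, 8.7), a distance of √(2.6² + 1.7²) ≈ 3.1.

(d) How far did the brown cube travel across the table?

3.1

From (13.2, 5.3) to (14.7, 2.6), the brown cube covered √(1.5² + 2.7²) ≈ 3.1 units.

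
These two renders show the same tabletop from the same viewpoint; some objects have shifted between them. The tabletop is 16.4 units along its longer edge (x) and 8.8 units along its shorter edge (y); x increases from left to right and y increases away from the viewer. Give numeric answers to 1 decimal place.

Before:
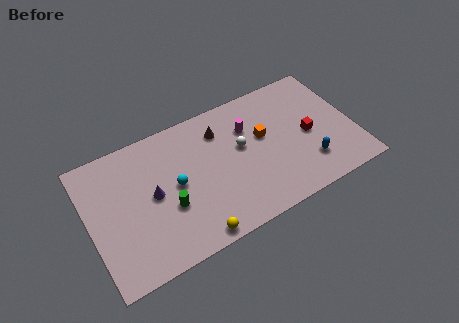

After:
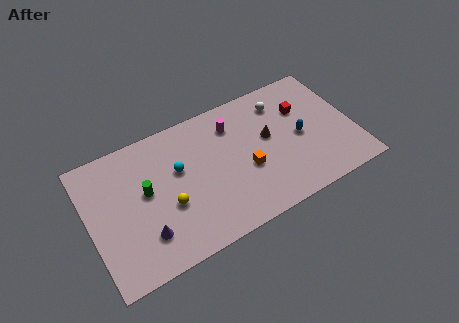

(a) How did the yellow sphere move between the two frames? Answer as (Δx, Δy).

(-1.2, 2.6)

The yellow sphere was at about (5.9, 0.8) and moved to about (4.7, 3.4).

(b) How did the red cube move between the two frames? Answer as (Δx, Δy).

(-0.1, 1.9)

The red cube started near (13.6, 4.1) and ended near (13.5, 6.0).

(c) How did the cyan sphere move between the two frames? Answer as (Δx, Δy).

(0.3, 0.9)

The cyan sphere started near (5.3, 4.5) and ended near (5.6, 5.4).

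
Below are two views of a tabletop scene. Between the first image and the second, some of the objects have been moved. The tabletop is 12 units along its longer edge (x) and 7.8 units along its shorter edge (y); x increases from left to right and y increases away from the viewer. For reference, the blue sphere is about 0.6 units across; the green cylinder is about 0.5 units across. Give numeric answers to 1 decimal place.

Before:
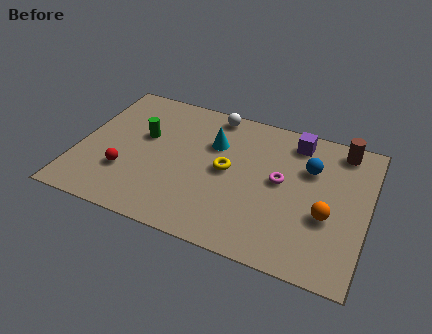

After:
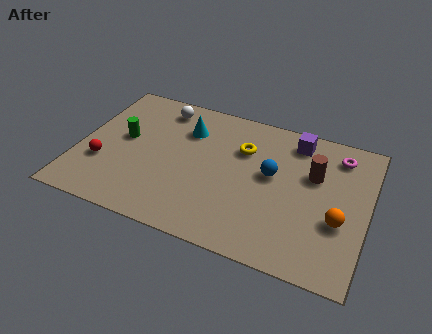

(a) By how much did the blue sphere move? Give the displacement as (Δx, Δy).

(-1.5, -0.9)

From the two frames, the blue sphere sits at roughly (9.5, 5.3) before and (8.0, 4.4) after.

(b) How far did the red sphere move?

1.0

From (2.1, 2.4) to (1.1, 2.6), the red sphere covered √(1.0² + 0.2²) ≈ 1.0 units.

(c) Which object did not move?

the purple cube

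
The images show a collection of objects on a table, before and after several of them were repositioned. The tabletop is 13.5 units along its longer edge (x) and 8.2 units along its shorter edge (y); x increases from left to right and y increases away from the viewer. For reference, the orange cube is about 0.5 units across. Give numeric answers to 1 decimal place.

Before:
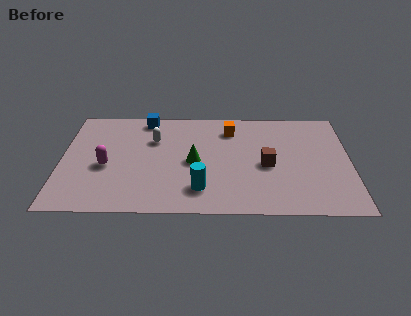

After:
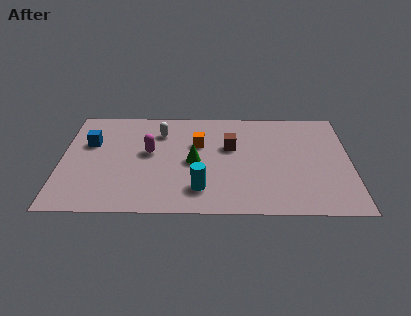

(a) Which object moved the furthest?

the blue cube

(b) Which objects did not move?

the green cone and the cyan cylinder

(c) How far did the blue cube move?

3.3

The blue cube moved from about (3.9, 7.3) to (1.3, 5.3), a distance of √(2.6² + 2.0²) ≈ 3.3.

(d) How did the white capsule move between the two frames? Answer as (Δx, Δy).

(0.3, 0.6)

The white capsule was at about (4.3, 5.6) and moved to about (4.6, 6.2).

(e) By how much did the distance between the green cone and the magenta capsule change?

-1.9

Before: roughly 4.1 units apart; after: 2.2. That's 1.9 units closer together.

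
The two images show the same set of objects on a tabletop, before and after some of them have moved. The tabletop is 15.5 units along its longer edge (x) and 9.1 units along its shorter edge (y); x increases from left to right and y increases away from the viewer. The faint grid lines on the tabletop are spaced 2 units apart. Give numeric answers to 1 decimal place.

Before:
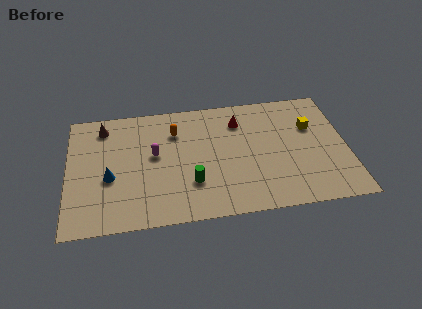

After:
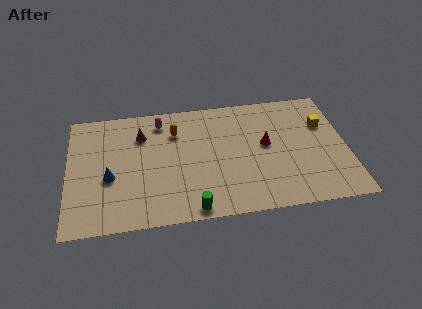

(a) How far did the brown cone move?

2.3

The brown cone was near (2.0, 7.6) before and (4.1, 6.7) after, so it travelled √(2.1² + 0.9²) ≈ 2.3 units.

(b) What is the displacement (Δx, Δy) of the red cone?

(1.4, -2.0)

The red cone was at about (9.6, 7.0) and moved to about (11.0, 5.0).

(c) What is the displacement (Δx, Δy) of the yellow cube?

(0.7, 0.1)

From the two frames, the yellow cube sits at roughly (13.6, 6.0) before and (14.3, 6.1) after.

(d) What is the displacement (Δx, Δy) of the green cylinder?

(0.0, -1.9)

The green cylinder was at about (6.8, 2.7) and moved to about (6.8, 0.8).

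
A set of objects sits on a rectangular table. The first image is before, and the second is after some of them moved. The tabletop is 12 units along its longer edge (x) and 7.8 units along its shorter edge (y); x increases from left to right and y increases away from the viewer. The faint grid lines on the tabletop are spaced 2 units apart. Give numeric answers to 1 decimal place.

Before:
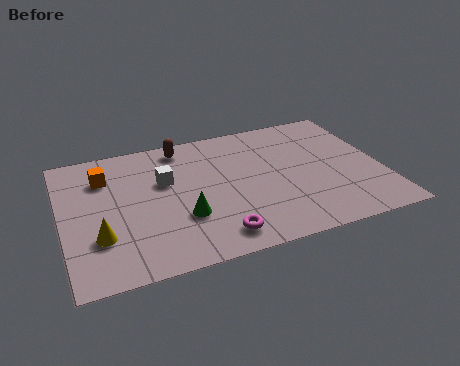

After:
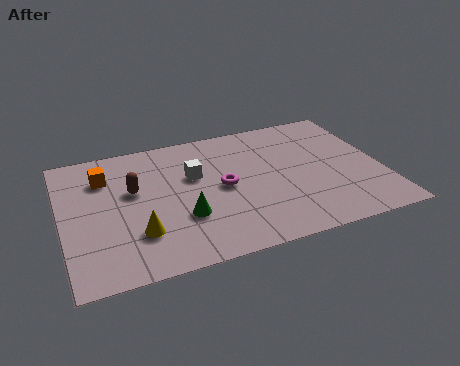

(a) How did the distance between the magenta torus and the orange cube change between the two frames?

-1.3

Before: roughly 6.0 units apart; after: 4.7. That's 1.3 units closer together.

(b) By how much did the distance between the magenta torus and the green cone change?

+0.3

Before: roughly 1.8 units apart; after: 2.1. That's 0.3 units further apart.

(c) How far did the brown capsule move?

2.9

The brown capsule was near (4.7, 6.8) before and (2.7, 4.7) after, so it travelled √(2.0² + 2.1²) ≈ 2.9 units.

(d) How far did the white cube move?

1.1

The white cube was near (3.9, 4.9) before and (5.0, 4.9) after, so it travelled √(1.1² + 0.0²) ≈ 1.1 units.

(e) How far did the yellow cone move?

1.4

From (1.3, 2.4) to (2.7, 2.2), the yellow cone covered √(1.4² + 0.2²) ≈ 1.4 units.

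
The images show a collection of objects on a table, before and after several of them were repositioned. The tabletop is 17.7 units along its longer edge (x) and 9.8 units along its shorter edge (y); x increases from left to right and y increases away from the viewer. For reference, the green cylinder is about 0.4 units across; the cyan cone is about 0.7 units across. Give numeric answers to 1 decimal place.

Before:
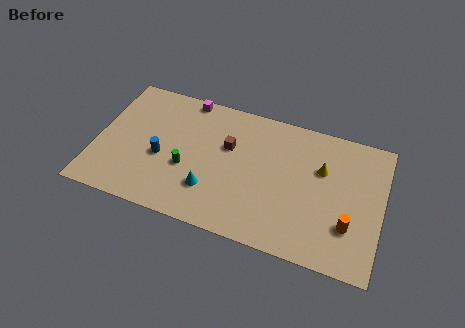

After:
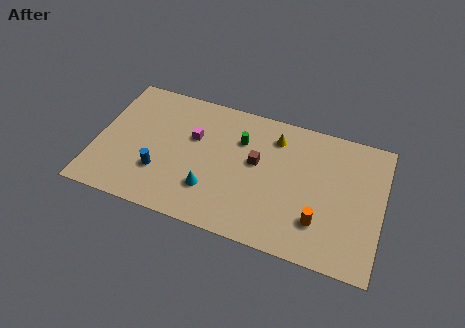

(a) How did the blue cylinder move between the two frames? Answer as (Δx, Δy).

(0.0, -1.1)

From the two frames, the blue cylinder sits at roughly (4.1, 4.1) before and (4.1, 3.0) after.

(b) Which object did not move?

the cyan cone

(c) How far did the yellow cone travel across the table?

3.3

From (13.9, 6.4) to (10.9, 7.8), the yellow cone covered √(3.0² + 1.4²) ≈ 3.3 units.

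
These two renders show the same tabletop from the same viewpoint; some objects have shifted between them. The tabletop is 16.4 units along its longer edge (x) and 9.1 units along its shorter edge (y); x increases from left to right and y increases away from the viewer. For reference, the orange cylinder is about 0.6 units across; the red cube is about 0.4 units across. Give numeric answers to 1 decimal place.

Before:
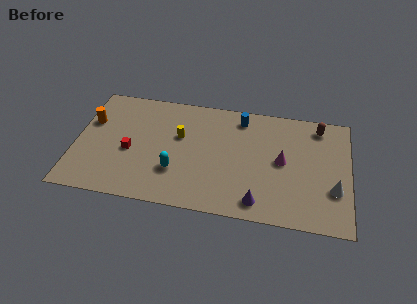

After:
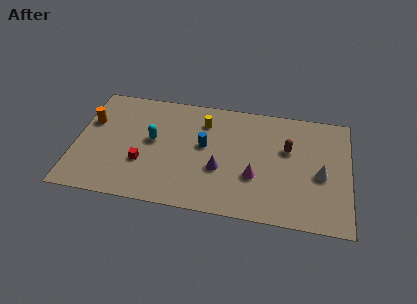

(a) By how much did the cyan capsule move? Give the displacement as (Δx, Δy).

(-1.5, 2.2)

From the two frames, the cyan capsule sits at roughly (6.1, 2.8) before and (4.6, 5.0) after.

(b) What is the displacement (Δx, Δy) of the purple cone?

(-2.4, 2.1)

From the two frames, the purple cone sits at roughly (11.1, 1.3) before and (8.7, 3.4) after.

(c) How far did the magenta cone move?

2.2

The magenta cone moved from about (12.4, 4.7) to (10.8, 3.2), a distance of √(1.6² + 1.5²) ≈ 2.2.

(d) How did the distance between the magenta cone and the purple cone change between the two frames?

-1.5

Before: roughly 3.6 units apart; after: 2.1. That's 1.5 units closer together.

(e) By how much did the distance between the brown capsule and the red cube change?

-2.9

They were about 11.9 units apart before and 9.0 after — 2.9 units closer together.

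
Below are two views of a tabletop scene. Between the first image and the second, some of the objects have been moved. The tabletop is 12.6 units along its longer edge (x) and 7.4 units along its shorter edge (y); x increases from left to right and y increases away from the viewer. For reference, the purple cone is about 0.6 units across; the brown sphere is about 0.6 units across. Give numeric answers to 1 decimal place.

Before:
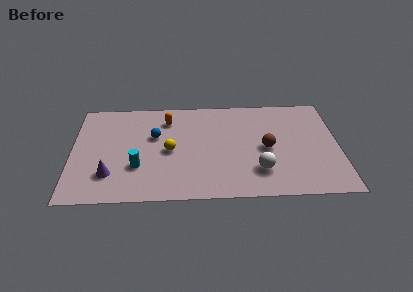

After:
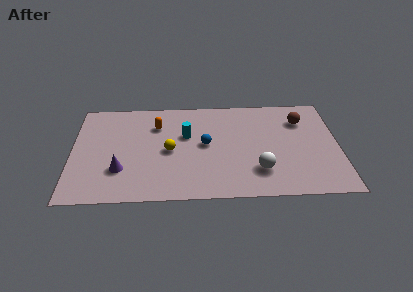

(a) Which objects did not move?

the yellow sphere and the white sphere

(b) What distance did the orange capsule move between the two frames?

0.6

The orange capsule moved from about (4.5, 5.8) to (4.0, 5.4), a distance of √(0.5² + 0.4²) ≈ 0.6.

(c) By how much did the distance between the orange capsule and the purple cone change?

-1.1

The distance was about 4.7 in the first image and 3.6 in the second, so they moved 1.1 units closer together.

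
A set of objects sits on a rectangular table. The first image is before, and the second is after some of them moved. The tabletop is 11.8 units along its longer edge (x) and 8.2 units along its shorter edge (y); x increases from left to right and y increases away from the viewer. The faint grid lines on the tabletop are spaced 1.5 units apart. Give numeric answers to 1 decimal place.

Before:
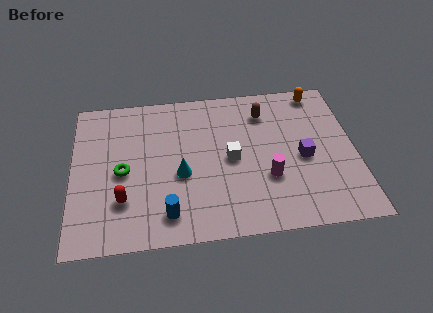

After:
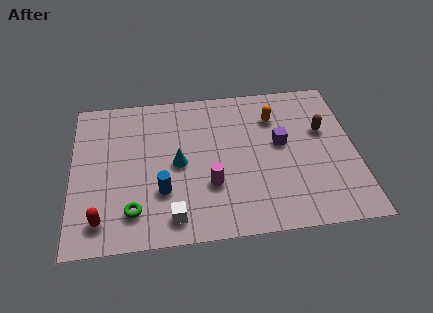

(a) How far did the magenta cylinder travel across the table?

2.4

From (8.1, 2.8) to (5.7, 2.7), the magenta cylinder covered √(2.4² + 0.1²) ≈ 2.4 units.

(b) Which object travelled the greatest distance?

the white cube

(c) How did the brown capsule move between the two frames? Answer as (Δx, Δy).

(2.4, -1.3)

The brown capsule started near (8.1, 6.4) and ended near (10.5, 5.1).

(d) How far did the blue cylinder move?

1.2

From (3.9, 1.4) to (3.7, 2.6), the blue cylinder covered √(0.2² + 1.2²) ≈ 1.2 units.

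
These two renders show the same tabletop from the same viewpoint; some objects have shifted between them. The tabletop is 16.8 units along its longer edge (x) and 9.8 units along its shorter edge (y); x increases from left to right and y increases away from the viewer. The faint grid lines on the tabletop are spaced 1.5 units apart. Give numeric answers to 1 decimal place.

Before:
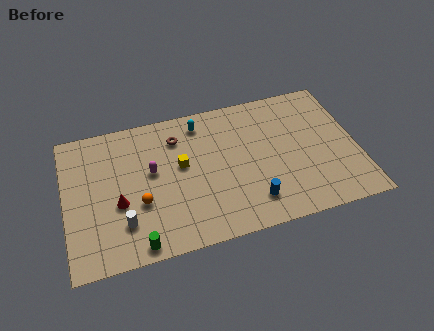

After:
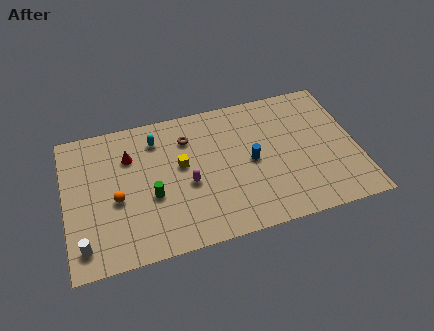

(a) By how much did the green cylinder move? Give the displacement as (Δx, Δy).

(1.0, 3.0)

From the two frames, the green cylinder sits at roughly (3.9, 0.9) before and (4.9, 3.9) after.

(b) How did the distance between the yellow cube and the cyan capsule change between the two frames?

-0.4

The distance was about 3.0 in the first image and 2.6 in the second, so they moved 0.4 units closer together.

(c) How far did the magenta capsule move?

2.4

From (5.0, 5.6) to (7.0, 4.2), the magenta capsule covered √(2.0² + 1.4²) ≈ 2.4 units.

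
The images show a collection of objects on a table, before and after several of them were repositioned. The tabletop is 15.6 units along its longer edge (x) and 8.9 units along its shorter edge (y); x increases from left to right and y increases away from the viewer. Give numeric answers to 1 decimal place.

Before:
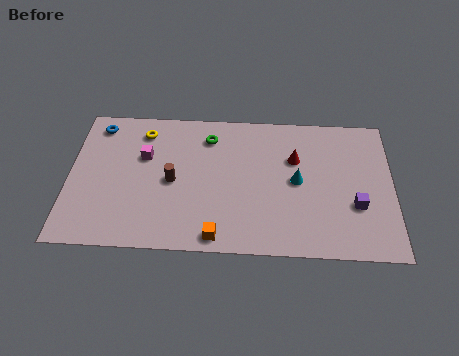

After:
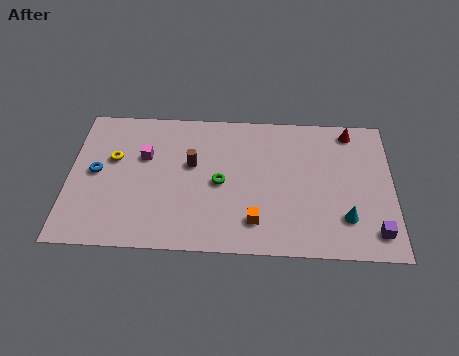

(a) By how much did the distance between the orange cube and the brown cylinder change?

+0.6

The distance was about 4.0 in the first image and 4.6 in the second, so they moved 0.6 units further apart.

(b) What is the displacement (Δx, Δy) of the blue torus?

(0.0, -3.0)

The blue torus started near (1.3, 7.6) and ended near (1.3, 4.6).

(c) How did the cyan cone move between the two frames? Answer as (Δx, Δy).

(2.3, -2.2)

The cyan cone was at about (11.0, 4.5) and moved to about (13.3, 2.3).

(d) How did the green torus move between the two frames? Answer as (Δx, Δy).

(0.6, -2.9)

The green torus was at about (6.7, 7.1) and moved to about (7.3, 4.2).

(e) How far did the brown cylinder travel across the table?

1.4

The brown cylinder was near (5.0, 4.2) before and (5.9, 5.3) after, so it travelled √(0.9² + 1.1²) ≈ 1.4 units.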